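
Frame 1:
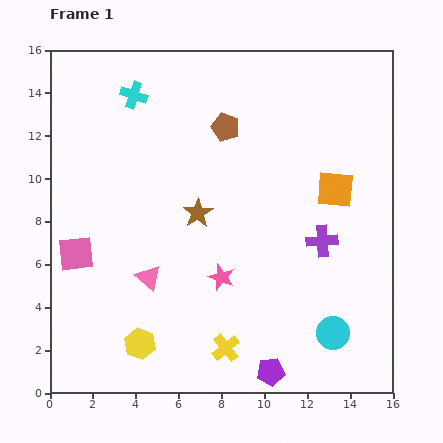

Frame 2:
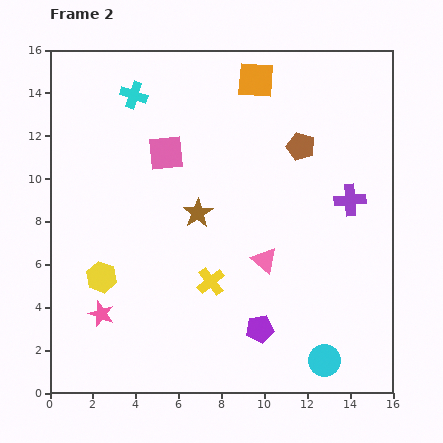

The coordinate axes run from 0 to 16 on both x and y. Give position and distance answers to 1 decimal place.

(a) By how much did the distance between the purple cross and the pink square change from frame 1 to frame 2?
-2.6

Distance in frame 1: 11.5. Distance in frame 2: 8.9.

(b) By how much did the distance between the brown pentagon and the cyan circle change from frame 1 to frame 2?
-0.7

Distance in frame 1: 10.8. Distance in frame 2: 10.1.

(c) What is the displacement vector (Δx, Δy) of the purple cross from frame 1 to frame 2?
(1.3, 1.9)

The purple cross was at (12.7, 7.1) in frame 1 and (14.0, 9.0) in frame 2.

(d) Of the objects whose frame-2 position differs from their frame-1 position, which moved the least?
the cyan circle

(moved 1.4)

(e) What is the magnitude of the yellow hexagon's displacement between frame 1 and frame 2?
3.6

The yellow hexagon moved from (4.2, 2.3) to (2.4, 5.4), a distance of √(1.8² + 3.1²) ≈ 3.6.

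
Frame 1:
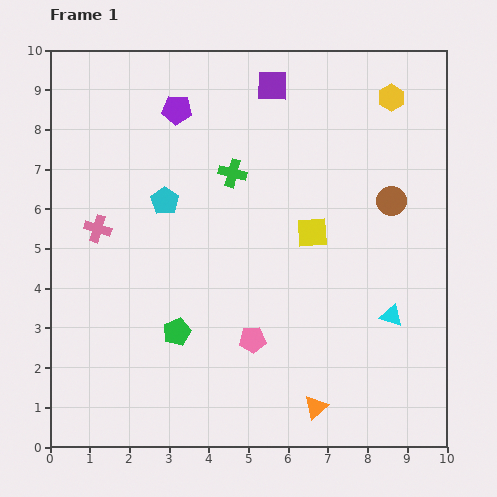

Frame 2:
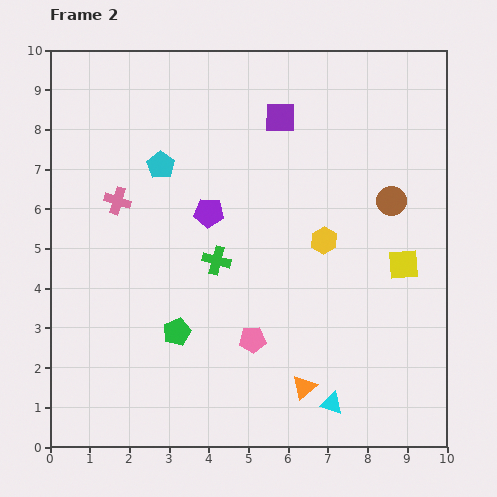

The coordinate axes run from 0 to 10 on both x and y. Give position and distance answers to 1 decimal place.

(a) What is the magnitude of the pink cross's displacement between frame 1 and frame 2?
0.9

The pink cross moved from (1.2, 5.5) to (1.7, 6.2), a distance of √(0.5² + 0.7²) ≈ 0.9.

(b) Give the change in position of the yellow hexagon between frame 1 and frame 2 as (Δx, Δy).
(-1.7, -3.6)

The yellow hexagon was at (8.6, 8.8) in frame 1 and (6.9, 5.2) in frame 2.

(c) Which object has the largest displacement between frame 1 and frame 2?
the yellow hexagon

(moved 4.0; next 2.7)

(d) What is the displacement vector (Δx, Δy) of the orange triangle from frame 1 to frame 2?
(-0.3, 0.5)

The orange triangle was at (6.7, 1.0) in frame 1 and (6.4, 1.5) in frame 2.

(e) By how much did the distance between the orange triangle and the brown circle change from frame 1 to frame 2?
-0.3

Distance in frame 1: 5.5. Distance in frame 2: 5.2.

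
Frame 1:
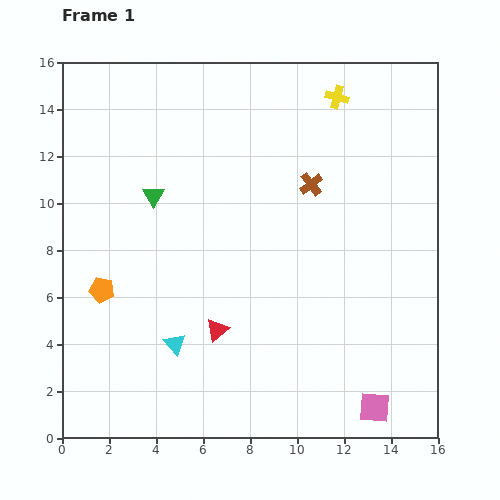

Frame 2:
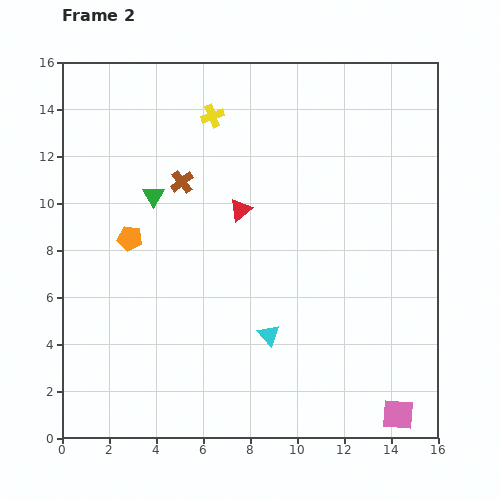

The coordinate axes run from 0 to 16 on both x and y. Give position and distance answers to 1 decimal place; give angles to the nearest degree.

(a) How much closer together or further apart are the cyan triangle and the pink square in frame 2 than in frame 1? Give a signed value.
-2.4

Distance in frame 1: 8.9. Distance in frame 2: 6.5.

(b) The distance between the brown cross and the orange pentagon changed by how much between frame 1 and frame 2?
-6.7

Distance in frame 1: 10.0. Distance in frame 2: 3.3.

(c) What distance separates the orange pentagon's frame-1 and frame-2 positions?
2.5

The orange pentagon moved from (1.7, 6.3) to (2.9, 8.5), a distance of √(1.2² + 2.2²) ≈ 2.5.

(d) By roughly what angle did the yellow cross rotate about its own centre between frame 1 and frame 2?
36° counter-clockwise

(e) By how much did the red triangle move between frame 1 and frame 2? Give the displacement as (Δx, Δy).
(1.0, 5.1)

The red triangle was at (6.6, 4.6) in frame 1 and (7.6, 9.7) in frame 2.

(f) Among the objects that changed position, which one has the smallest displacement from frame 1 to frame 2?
the pink square

(moved 1.0)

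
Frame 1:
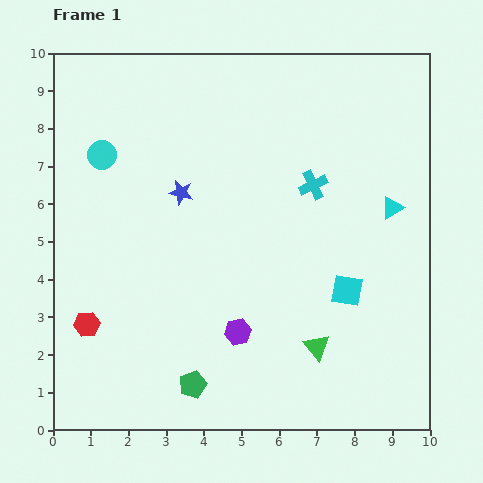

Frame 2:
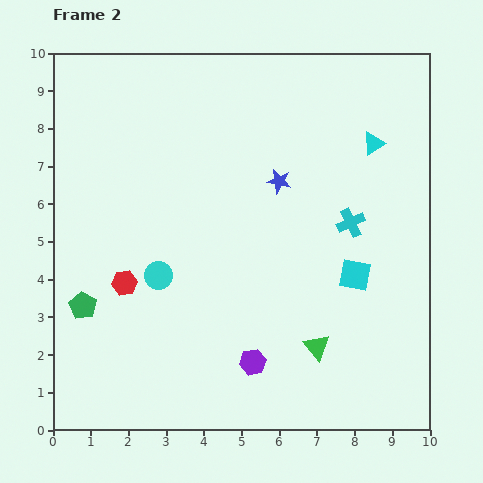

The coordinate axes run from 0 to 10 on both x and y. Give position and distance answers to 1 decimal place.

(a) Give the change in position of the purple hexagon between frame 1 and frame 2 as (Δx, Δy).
(0.4, -0.8)

The purple hexagon was at (4.9, 2.6) in frame 1 and (5.3, 1.8) in frame 2.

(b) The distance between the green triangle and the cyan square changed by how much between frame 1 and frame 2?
+0.4

Distance in frame 1: 1.7. Distance in frame 2: 2.1.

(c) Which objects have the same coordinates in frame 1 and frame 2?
the green triangle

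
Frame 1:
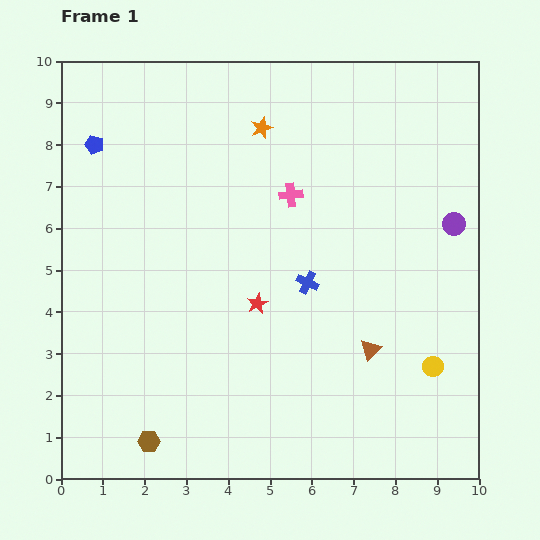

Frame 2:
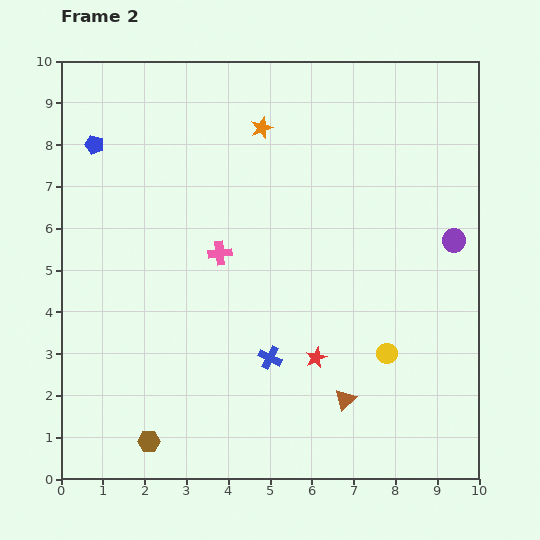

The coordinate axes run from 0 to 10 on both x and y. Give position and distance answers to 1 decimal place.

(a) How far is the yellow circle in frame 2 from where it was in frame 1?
1.1

The yellow circle moved from (8.9, 2.7) to (7.8, 3.0), a distance of √(1.1² + 0.3²) ≈ 1.1.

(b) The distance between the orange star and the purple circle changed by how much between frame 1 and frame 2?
+0.2

Distance in frame 1: 5.1. Distance in frame 2: 5.3.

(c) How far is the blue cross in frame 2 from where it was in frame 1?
2.0

The blue cross moved from (5.9, 4.7) to (5.0, 2.9), a distance of √(0.9² + 1.8²) ≈ 2.0.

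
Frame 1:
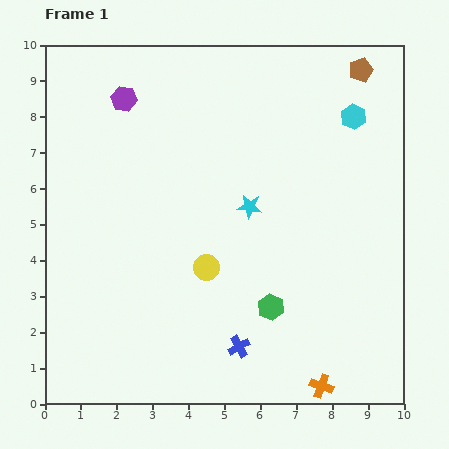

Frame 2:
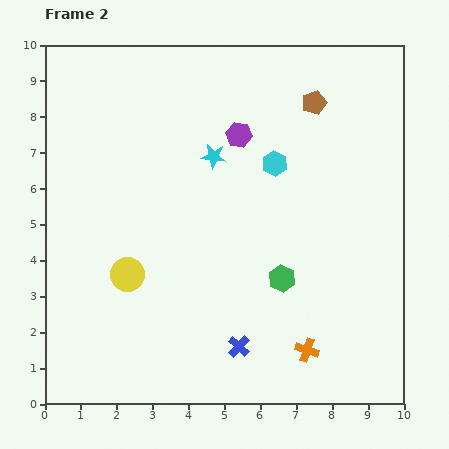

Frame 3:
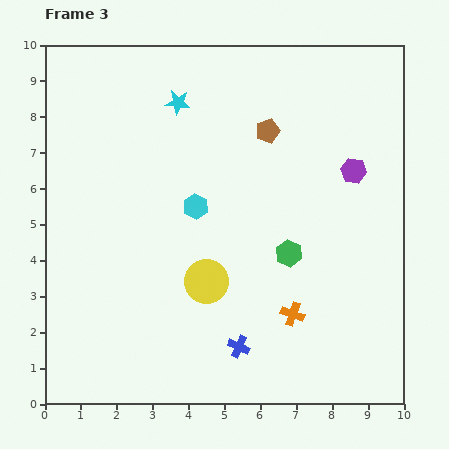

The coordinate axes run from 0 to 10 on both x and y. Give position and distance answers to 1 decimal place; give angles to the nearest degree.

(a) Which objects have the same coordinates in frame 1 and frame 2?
the blue cross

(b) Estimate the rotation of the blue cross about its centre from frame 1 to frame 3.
37° counter-clockwise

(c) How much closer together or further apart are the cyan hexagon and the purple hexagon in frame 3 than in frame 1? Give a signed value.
-1.9

Distance in frame 1: 6.4. Distance in frame 3: 4.5.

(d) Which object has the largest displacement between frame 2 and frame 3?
the purple hexagon

(moved 3.4; next 2.5)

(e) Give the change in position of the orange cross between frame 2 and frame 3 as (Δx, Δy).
(-0.4, 1.0)

The orange cross was at (7.3, 1.5) in frame 2 and (6.9, 2.5) in frame 3.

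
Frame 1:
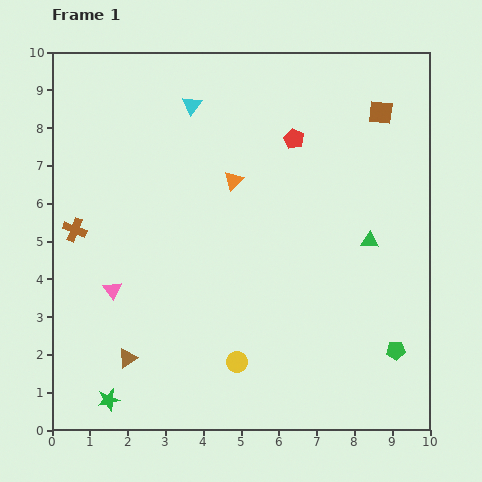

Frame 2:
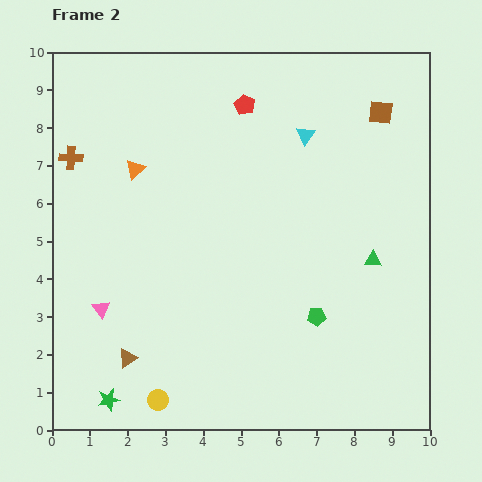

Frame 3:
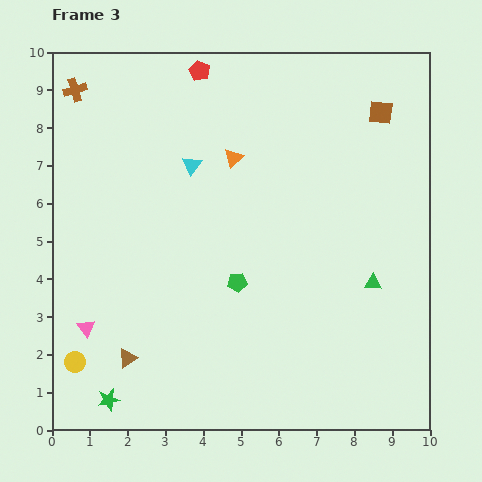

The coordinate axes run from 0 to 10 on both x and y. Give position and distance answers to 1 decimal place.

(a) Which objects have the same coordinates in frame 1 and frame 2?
the brown square, the brown triangle, the green star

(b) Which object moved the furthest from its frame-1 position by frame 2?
the cyan triangle

(moved 3.1; next 2.6)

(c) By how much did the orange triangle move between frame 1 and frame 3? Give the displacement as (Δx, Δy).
(0.0, 0.6)

The orange triangle was at (4.8, 6.6) in frame 1 and (4.8, 7.2) in frame 3.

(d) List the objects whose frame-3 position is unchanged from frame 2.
the brown square, the brown triangle, the green star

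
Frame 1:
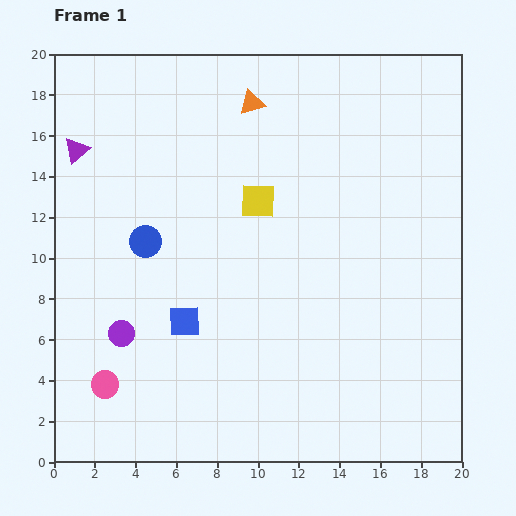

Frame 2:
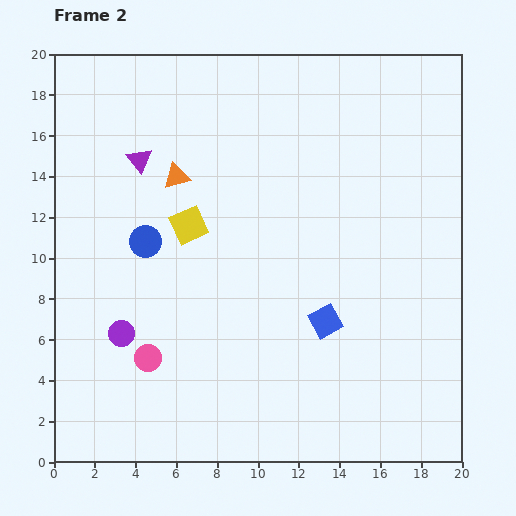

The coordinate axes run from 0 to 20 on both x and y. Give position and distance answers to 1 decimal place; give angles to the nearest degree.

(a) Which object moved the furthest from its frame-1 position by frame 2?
the blue square

(moved 6.9; next 5.2)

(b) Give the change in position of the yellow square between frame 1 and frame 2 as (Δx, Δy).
(-3.4, -1.2)

The yellow square was at (10.0, 12.8) in frame 1 and (6.6, 11.6) in frame 2.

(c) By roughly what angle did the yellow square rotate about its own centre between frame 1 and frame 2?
27° counter-clockwise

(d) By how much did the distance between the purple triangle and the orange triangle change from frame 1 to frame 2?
-6.9

Distance in frame 1: 8.9. Distance in frame 2: 2.0.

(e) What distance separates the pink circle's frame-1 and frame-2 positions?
2.5

The pink circle moved from (2.5, 3.8) to (4.6, 5.1), a distance of √(2.1² + 1.3²) ≈ 2.5.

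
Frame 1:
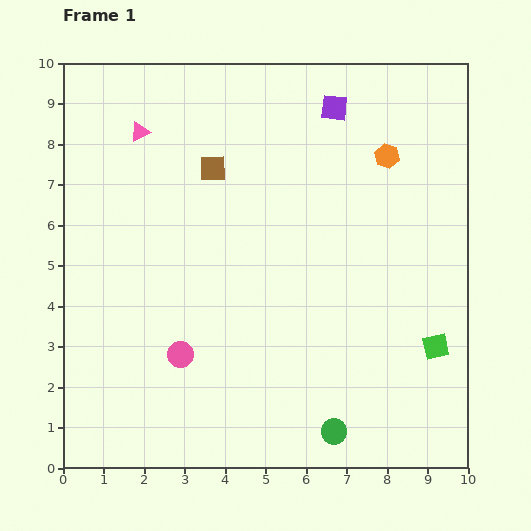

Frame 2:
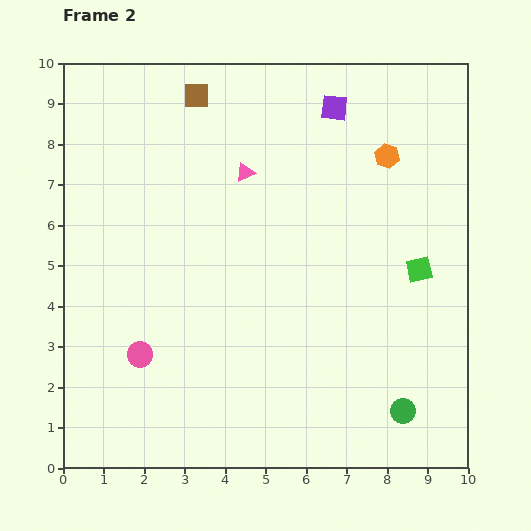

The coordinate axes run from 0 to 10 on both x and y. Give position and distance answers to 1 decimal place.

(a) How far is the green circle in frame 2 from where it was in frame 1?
1.8

The green circle moved from (6.7, 0.9) to (8.4, 1.4), a distance of √(1.7² + 0.5²) ≈ 1.8.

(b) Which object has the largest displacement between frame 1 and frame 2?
the pink triangle

(moved 2.8; next 1.9)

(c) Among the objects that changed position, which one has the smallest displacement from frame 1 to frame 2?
the pink circle

(moved 1.0)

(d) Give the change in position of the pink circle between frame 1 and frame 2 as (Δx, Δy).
(-1.0, 0.0)

The pink circle was at (2.9, 2.8) in frame 1 and (1.9, 2.8) in frame 2.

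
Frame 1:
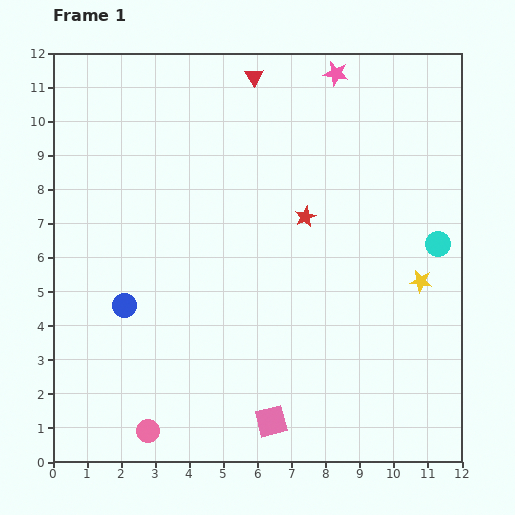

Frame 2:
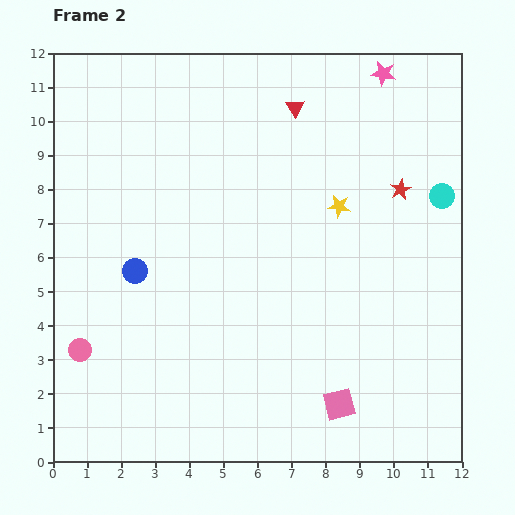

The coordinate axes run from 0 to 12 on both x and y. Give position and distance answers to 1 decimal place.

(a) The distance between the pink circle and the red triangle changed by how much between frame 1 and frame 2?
-1.4

Distance in frame 1: 10.9. Distance in frame 2: 9.5.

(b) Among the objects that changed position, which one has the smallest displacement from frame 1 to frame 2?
the blue circle

(moved 1.0)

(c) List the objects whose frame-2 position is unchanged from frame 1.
none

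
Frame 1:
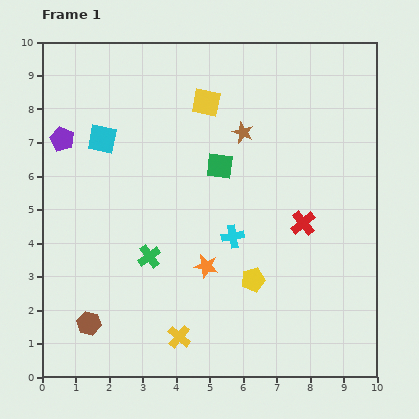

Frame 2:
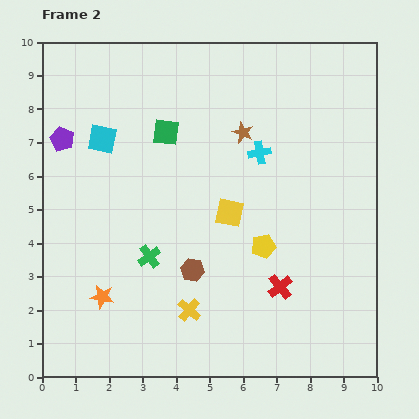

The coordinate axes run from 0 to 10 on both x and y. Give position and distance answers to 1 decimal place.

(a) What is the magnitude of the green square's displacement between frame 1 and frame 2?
1.9

The green square moved from (5.3, 6.3) to (3.7, 7.3), a distance of √(1.6² + 1.0²) ≈ 1.9.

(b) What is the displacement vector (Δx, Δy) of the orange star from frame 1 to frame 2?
(-3.1, -0.9)

The orange star was at (4.9, 3.3) in frame 1 and (1.8, 2.4) in frame 2.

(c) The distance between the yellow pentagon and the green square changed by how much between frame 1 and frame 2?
+1.0

Distance in frame 1: 3.5. Distance in frame 2: 4.5.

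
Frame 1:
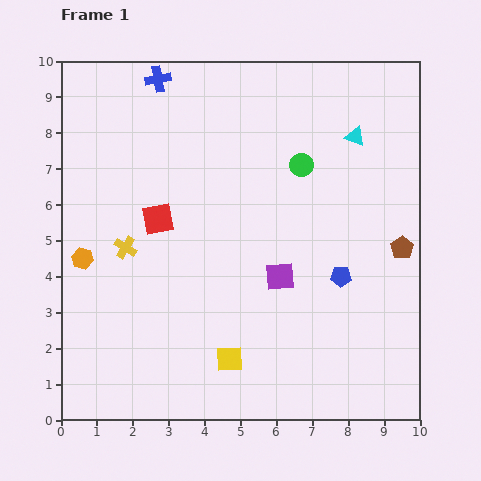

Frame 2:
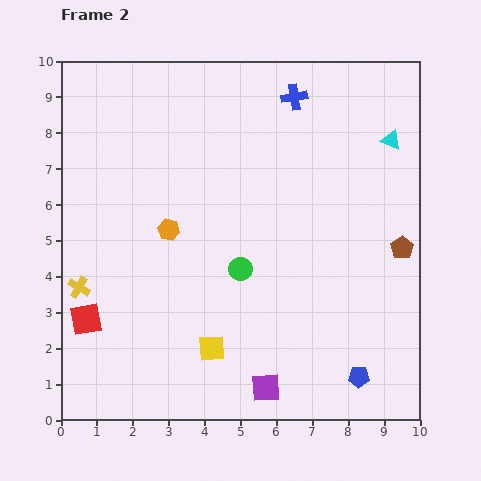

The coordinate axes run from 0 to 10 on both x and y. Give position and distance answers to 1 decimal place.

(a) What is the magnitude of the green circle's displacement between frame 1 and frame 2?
3.4

The green circle moved from (6.7, 7.1) to (5.0, 4.2), a distance of √(1.7² + 2.9²) ≈ 3.4.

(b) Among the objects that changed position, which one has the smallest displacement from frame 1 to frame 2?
the yellow square

(moved 0.6)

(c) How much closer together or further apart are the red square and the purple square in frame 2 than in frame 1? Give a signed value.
+1.5

Distance in frame 1: 3.8. Distance in frame 2: 5.3.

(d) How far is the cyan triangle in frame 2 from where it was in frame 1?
1.0

The cyan triangle moved from (8.2, 7.9) to (9.2, 7.8), a distance of √(1.0² + 0.1²) ≈ 1.0.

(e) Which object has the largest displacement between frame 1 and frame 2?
the blue cross

(moved 3.8; next 3.4)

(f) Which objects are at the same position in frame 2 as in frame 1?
the brown pentagon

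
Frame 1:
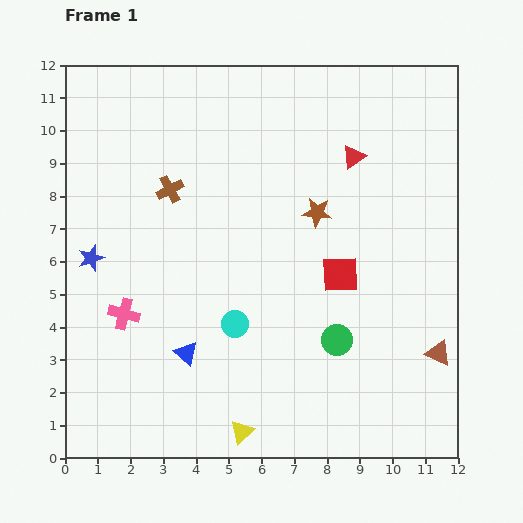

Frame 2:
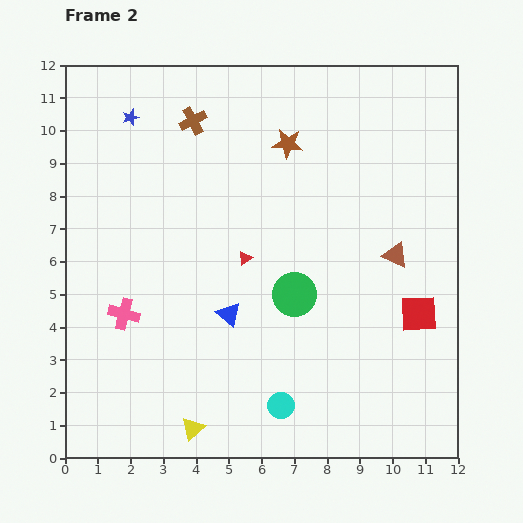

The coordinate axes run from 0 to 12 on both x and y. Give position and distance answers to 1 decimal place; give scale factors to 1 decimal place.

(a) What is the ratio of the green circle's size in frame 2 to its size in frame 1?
1.5×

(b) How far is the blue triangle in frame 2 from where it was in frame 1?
1.8

The blue triangle moved from (3.7, 3.2) to (5.0, 4.4), a distance of √(1.3² + 1.2²) ≈ 1.8.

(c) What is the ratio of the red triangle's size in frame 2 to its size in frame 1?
0.6×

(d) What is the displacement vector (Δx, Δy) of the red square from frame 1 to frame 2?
(2.4, -1.2)

The red square was at (8.4, 5.6) in frame 1 and (10.8, 4.4) in frame 2.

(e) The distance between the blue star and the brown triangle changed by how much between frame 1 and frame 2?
-1.9

Distance in frame 1: 11.0. Distance in frame 2: 9.1.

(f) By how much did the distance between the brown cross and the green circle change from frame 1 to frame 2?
-0.8

Distance in frame 1: 6.9. Distance in frame 2: 6.1.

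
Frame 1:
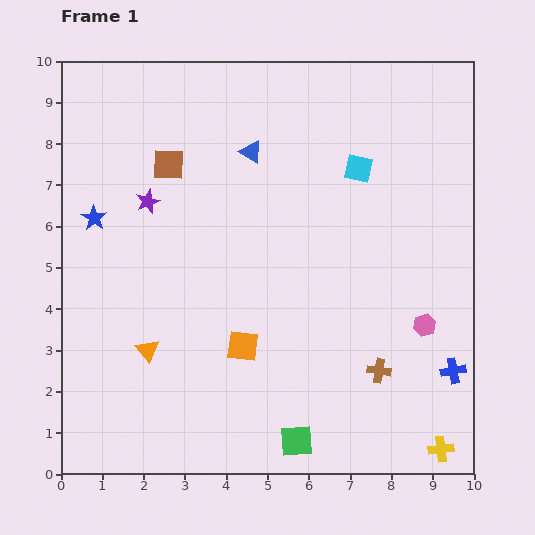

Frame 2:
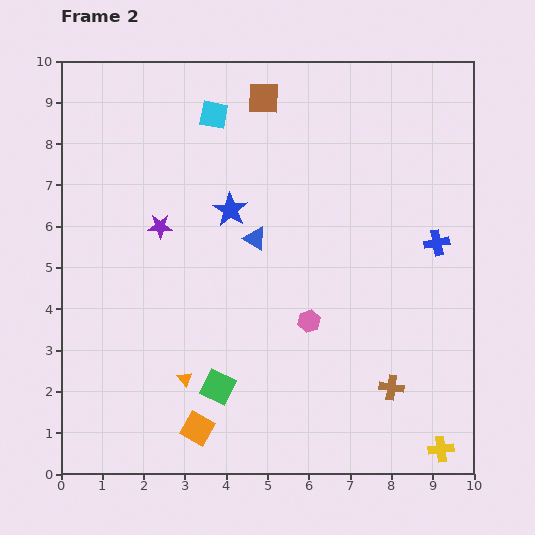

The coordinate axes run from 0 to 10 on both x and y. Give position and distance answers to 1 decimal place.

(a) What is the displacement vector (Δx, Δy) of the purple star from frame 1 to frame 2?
(0.3, -0.6)

The purple star was at (2.1, 6.6) in frame 1 and (2.4, 6.0) in frame 2.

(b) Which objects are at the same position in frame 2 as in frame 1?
the yellow cross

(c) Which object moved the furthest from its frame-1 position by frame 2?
the cyan square

(moved 3.7; next 3.3)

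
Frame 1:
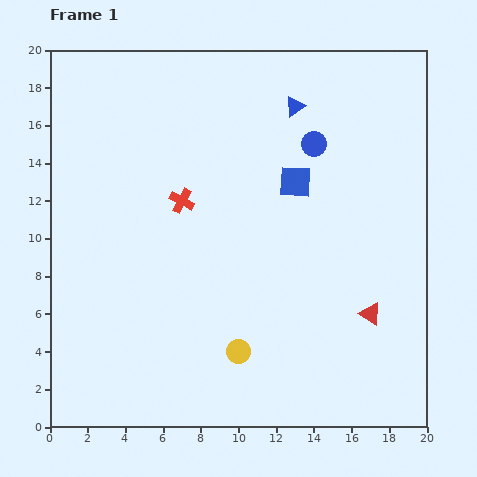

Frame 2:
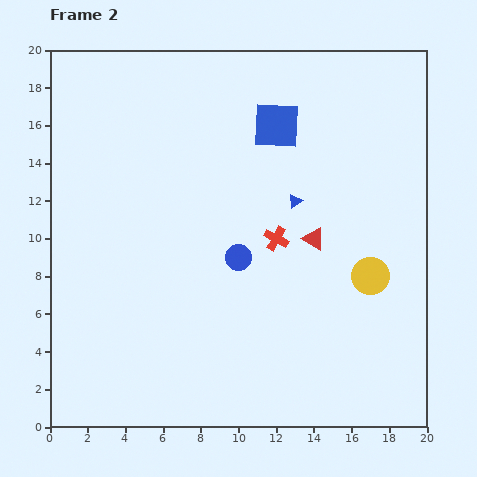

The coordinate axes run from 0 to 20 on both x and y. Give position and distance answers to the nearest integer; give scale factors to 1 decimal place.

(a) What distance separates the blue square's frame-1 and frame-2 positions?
3

The blue square moved from (13, 13) to (12, 16), a distance of √(1² + 3²) ≈ 3.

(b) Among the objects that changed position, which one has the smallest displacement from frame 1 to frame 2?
the blue square

(moved 3)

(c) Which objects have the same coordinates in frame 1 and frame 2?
none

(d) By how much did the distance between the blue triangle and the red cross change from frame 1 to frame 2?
-6

Distance in frame 1: 8. Distance in frame 2: 2.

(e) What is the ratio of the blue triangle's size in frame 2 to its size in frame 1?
0.7×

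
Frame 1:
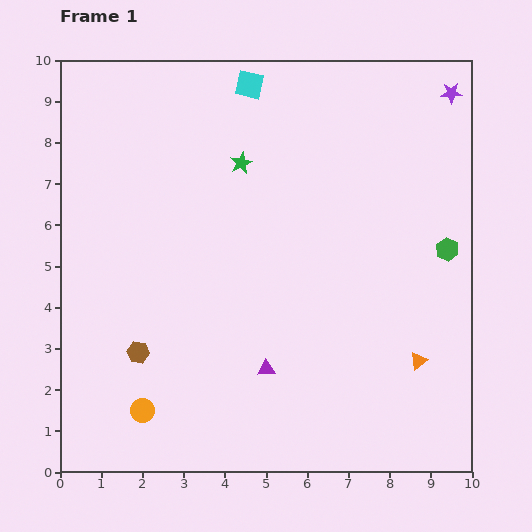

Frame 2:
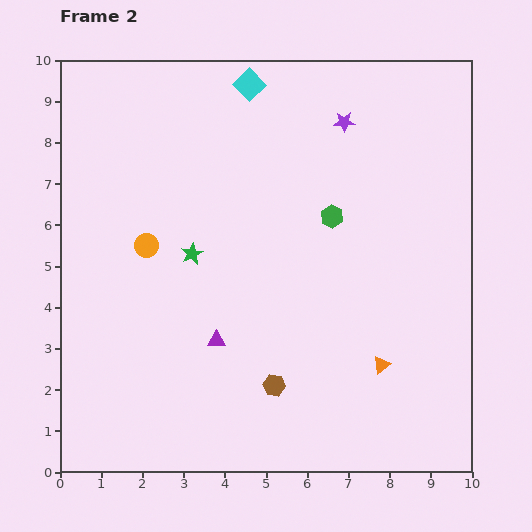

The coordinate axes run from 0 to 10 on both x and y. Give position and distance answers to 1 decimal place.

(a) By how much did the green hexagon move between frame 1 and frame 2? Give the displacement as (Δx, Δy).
(-2.8, 0.8)

The green hexagon was at (9.4, 5.4) in frame 1 and (6.6, 6.2) in frame 2.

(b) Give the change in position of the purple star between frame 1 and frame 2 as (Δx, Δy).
(-2.6, -0.7)

The purple star was at (9.5, 9.2) in frame 1 and (6.9, 8.5) in frame 2.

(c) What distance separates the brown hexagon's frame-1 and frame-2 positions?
3.4

The brown hexagon moved from (1.9, 2.9) to (5.2, 2.1), a distance of √(3.3² + 0.8²) ≈ 3.4.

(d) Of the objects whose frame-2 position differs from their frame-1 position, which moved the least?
the orange triangle

(moved 0.9)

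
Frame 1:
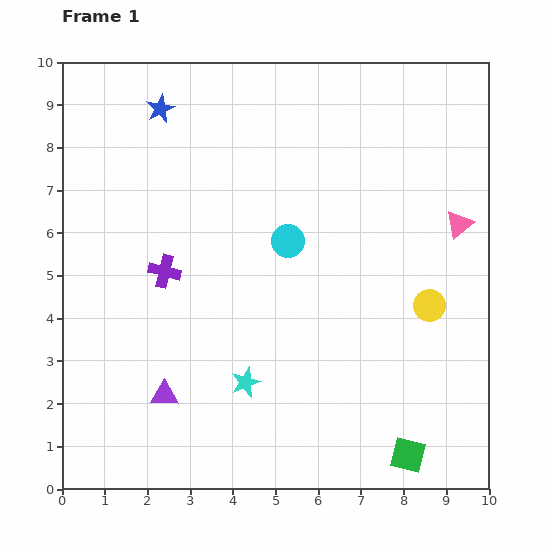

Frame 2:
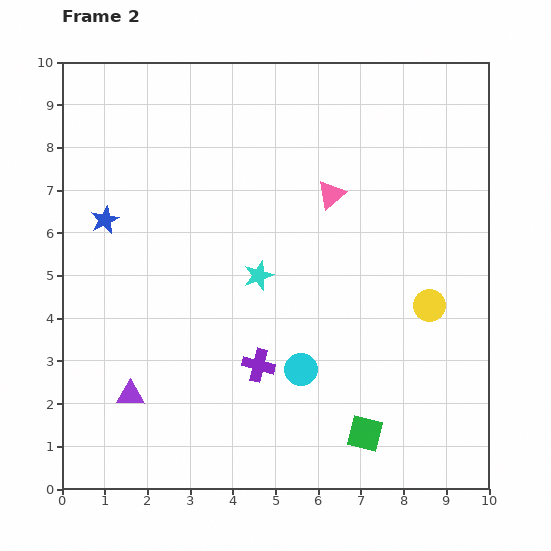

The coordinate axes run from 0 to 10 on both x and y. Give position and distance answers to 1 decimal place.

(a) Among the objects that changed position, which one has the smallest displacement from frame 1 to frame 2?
the purple triangle

(moved 0.8)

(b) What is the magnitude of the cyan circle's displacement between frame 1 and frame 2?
3.0

The cyan circle moved from (5.3, 5.8) to (5.6, 2.8), a distance of √(0.3² + 3.0²) ≈ 3.0.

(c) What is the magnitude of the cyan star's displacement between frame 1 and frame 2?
2.5

The cyan star moved from (4.3, 2.5) to (4.6, 5.0), a distance of √(0.3² + 2.5²) ≈ 2.5.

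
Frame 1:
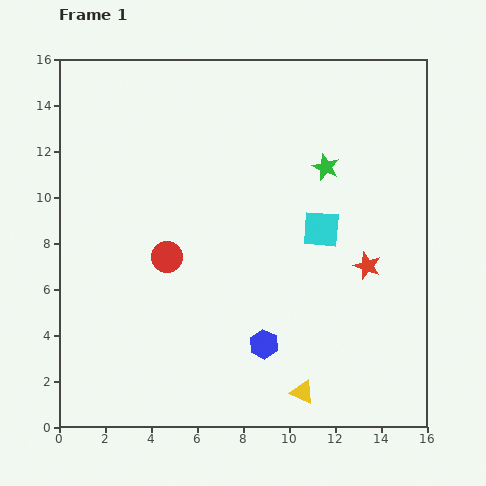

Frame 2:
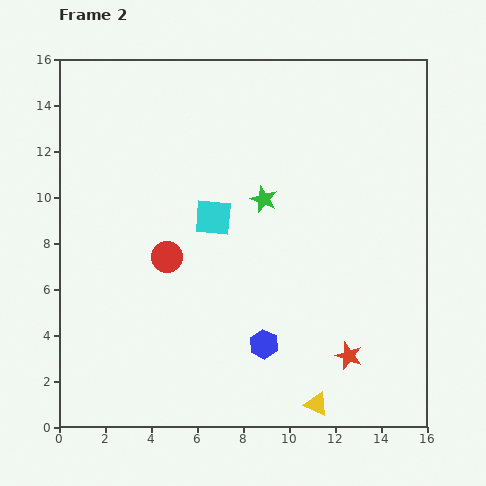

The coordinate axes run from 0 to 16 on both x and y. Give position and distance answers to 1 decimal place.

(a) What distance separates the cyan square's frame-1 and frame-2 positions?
4.7

The cyan square moved from (11.4, 8.6) to (6.7, 9.1), a distance of √(4.7² + 0.5²) ≈ 4.7.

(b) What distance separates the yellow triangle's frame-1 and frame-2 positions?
0.8

The yellow triangle moved from (10.6, 1.5) to (11.2, 1.0), a distance of √(0.6² + 0.5²) ≈ 0.8.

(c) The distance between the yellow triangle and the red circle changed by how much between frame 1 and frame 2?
+0.8

Distance in frame 1: 8.3. Distance in frame 2: 9.1.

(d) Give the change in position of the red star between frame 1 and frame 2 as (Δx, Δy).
(-0.8, -3.9)

The red star was at (13.4, 7.0) in frame 1 and (12.6, 3.1) in frame 2.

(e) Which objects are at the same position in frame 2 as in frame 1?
the red circle, the blue hexagon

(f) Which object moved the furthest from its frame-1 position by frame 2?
the cyan square

(moved 4.7; next 4.0)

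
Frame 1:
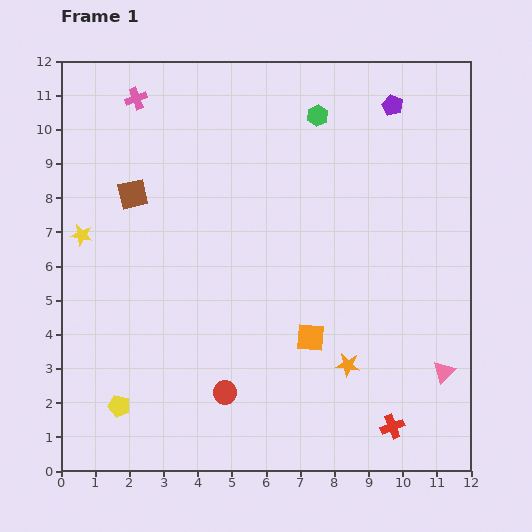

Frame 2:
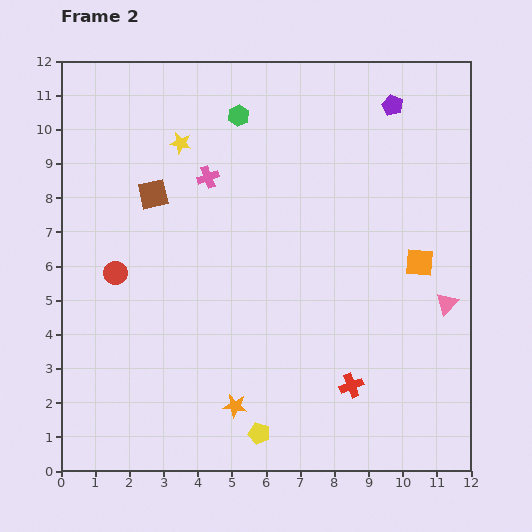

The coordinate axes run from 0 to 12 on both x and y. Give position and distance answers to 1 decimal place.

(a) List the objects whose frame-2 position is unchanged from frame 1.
the purple pentagon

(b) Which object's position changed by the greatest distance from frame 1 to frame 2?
the red circle

(moved 4.7; next 4.2)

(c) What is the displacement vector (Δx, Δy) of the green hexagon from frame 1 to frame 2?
(-2.3, 0.0)

The green hexagon was at (7.5, 10.4) in frame 1 and (5.2, 10.4) in frame 2.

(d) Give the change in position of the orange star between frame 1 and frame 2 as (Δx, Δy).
(-3.3, -1.2)

The orange star was at (8.4, 3.1) in frame 1 and (5.1, 1.9) in frame 2.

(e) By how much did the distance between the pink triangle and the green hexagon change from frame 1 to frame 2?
-0.2

Distance in frame 1: 8.4. Distance in frame 2: 8.2.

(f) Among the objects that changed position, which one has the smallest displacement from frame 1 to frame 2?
the brown square

(moved 0.6)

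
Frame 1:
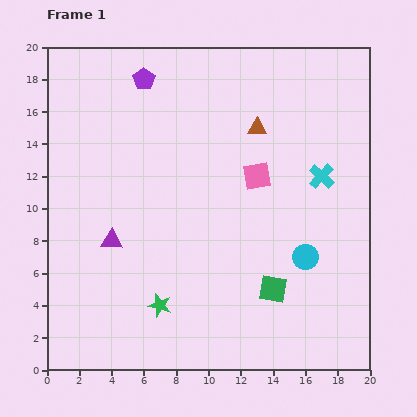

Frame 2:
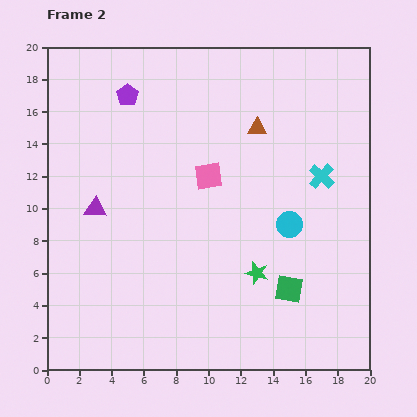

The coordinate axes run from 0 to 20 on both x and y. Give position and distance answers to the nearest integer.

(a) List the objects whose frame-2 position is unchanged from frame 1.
the cyan cross, the brown triangle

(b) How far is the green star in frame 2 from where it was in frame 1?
6

The green star moved from (7, 4) to (13, 6), a distance of √(6² + 2²) ≈ 6.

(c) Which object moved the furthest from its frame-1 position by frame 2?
the green star

(moved 6; next 3)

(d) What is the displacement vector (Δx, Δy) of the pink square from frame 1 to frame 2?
(-3, 0)

The pink square was at (13, 12) in frame 1 and (10, 12) in frame 2.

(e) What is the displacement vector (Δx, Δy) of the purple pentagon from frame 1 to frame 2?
(-1, -1)

The purple pentagon was at (6, 18) in frame 1 and (5, 17) in frame 2.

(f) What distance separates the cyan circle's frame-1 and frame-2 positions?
2

The cyan circle moved from (16, 7) to (15, 9), a distance of √(1² + 2²) ≈ 2.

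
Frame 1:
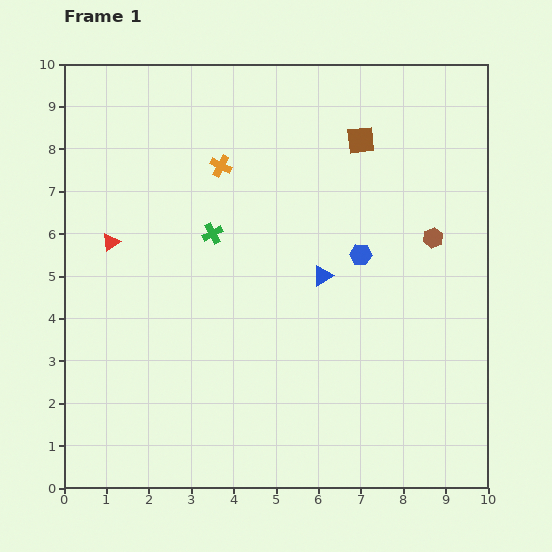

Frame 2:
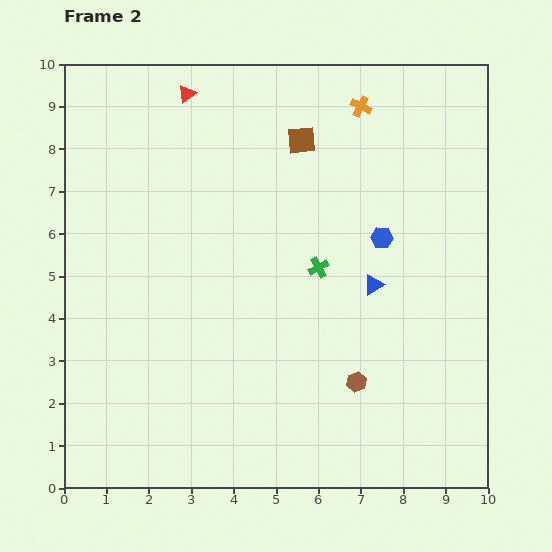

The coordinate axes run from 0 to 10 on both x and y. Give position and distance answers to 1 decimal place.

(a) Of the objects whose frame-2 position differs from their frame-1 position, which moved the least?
the blue hexagon

(moved 0.6)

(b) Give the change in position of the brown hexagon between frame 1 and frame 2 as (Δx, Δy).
(-1.8, -3.4)

The brown hexagon was at (8.7, 5.9) in frame 1 and (6.9, 2.5) in frame 2.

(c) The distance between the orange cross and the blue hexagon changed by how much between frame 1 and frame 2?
-0.8

Distance in frame 1: 3.9. Distance in frame 2: 3.1.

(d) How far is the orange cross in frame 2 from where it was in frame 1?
3.6

The orange cross moved from (3.7, 7.6) to (7.0, 9.0), a distance of √(3.3² + 1.4²) ≈ 3.6.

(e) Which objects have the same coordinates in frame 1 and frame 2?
none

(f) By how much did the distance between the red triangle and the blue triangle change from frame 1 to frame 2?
+1.2

Distance in frame 1: 5.1. Distance in frame 2: 6.3.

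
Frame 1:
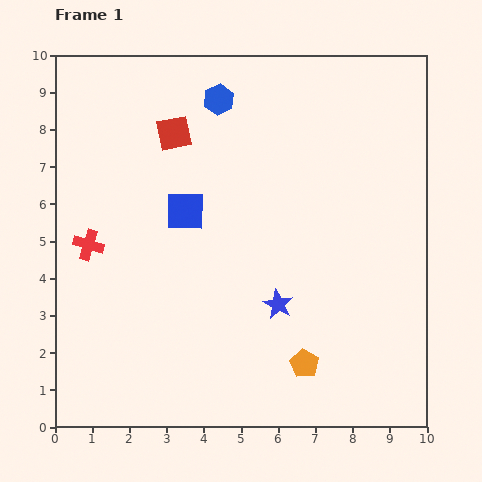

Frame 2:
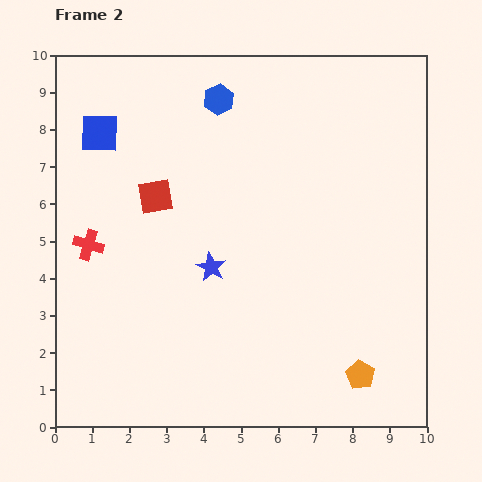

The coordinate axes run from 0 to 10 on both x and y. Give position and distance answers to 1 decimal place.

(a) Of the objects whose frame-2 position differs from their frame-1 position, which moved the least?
the orange pentagon

(moved 1.5)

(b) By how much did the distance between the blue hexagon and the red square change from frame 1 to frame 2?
+1.6

Distance in frame 1: 1.5. Distance in frame 2: 3.1.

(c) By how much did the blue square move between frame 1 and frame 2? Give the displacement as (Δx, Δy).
(-2.3, 2.1)

The blue square was at (3.5, 5.8) in frame 1 and (1.2, 7.9) in frame 2.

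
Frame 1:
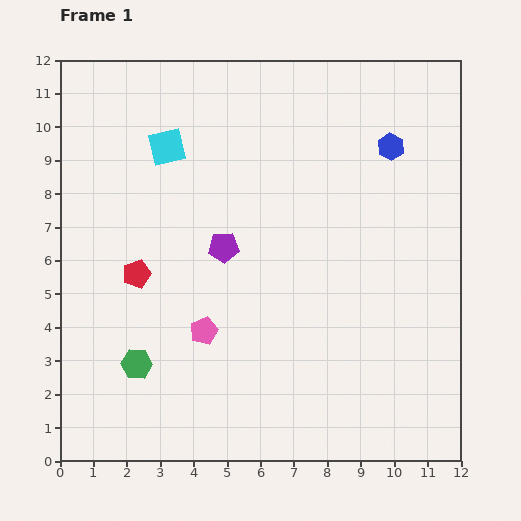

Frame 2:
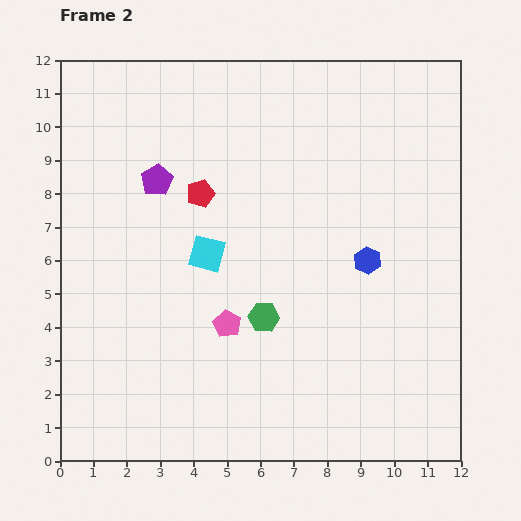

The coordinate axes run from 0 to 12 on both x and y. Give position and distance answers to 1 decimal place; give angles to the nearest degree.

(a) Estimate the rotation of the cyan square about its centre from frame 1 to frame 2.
28° clockwise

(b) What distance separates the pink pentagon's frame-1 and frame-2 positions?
0.7

The pink pentagon moved from (4.3, 3.9) to (5.0, 4.1), a distance of √(0.7² + 0.2²) ≈ 0.7.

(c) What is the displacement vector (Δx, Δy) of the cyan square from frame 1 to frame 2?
(1.2, -3.2)

The cyan square was at (3.2, 9.4) in frame 1 and (4.4, 6.2) in frame 2.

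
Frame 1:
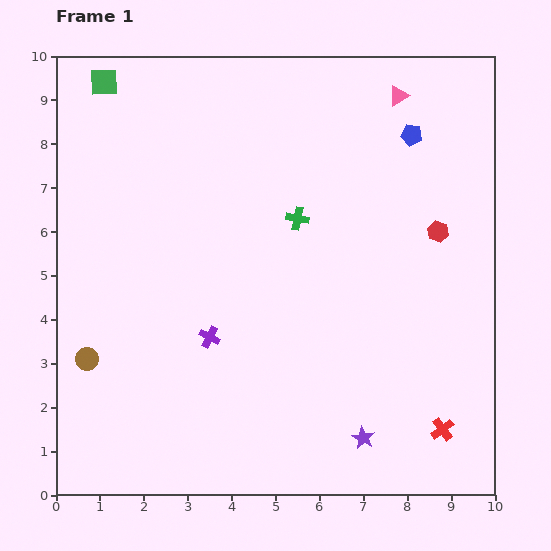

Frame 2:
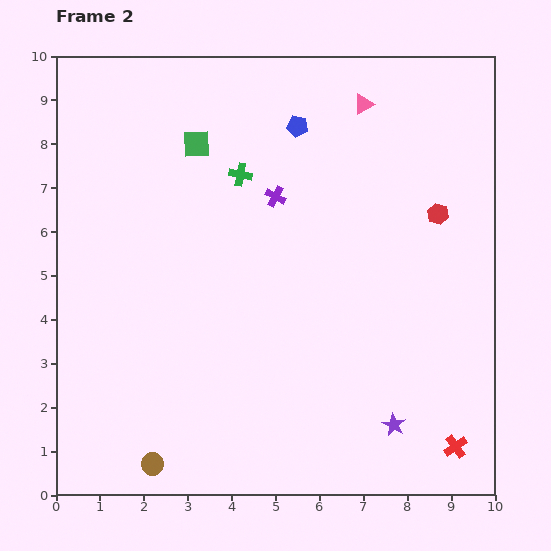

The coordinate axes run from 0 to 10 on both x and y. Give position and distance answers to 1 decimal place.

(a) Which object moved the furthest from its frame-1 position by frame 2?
the purple cross

(moved 3.5; next 2.8)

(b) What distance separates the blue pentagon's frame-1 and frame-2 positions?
2.6

The blue pentagon moved from (8.1, 8.2) to (5.5, 8.4), a distance of √(2.6² + 0.2²) ≈ 2.6.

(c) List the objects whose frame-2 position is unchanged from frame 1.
none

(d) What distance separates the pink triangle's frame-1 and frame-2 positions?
0.8

The pink triangle moved from (7.8, 9.1) to (7.0, 8.9), a distance of √(0.8² + 0.2²) ≈ 0.8.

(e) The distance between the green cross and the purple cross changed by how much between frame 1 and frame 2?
-2.5

Distance in frame 1: 3.4. Distance in frame 2: 0.9.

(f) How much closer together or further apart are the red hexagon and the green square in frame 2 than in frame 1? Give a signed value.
-2.6

Distance in frame 1: 8.3. Distance in frame 2: 5.7.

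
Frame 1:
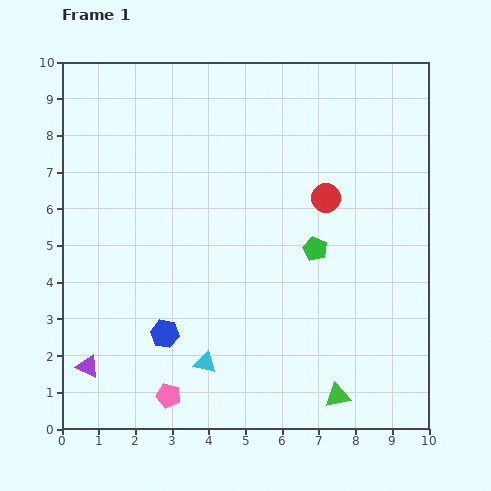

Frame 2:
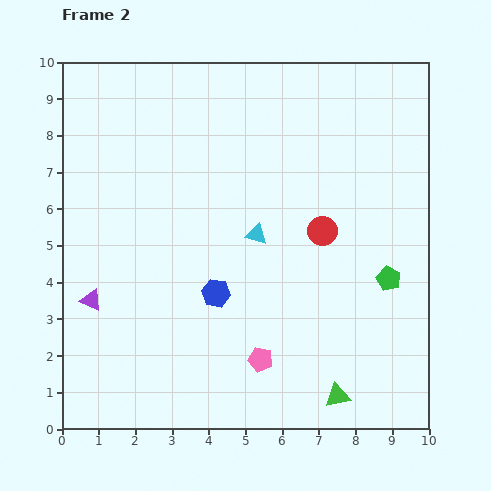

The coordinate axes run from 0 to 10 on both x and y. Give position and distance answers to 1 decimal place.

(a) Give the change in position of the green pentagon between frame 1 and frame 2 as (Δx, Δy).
(2.0, -0.8)

The green pentagon was at (6.9, 4.9) in frame 1 and (8.9, 4.1) in frame 2.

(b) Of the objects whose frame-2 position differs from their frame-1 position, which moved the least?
the red circle

(moved 0.9)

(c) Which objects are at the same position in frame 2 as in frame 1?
the green triangle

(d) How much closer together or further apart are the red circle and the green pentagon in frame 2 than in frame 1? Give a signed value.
+0.8

Distance in frame 1: 1.4. Distance in frame 2: 2.2.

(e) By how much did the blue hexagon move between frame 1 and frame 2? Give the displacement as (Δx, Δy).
(1.4, 1.1)

The blue hexagon was at (2.8, 2.6) in frame 1 and (4.2, 3.7) in frame 2.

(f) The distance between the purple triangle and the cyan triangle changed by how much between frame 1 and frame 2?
+1.6

Distance in frame 1: 3.2. Distance in frame 2: 4.8.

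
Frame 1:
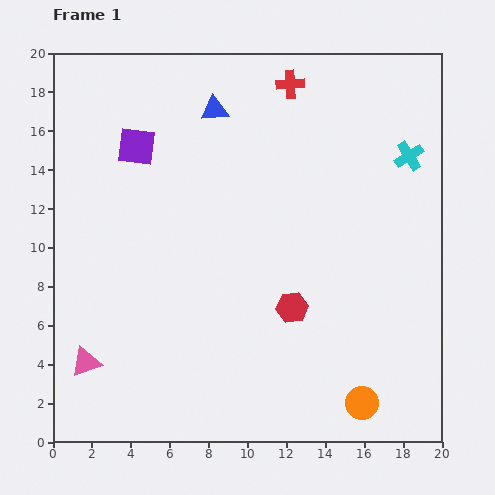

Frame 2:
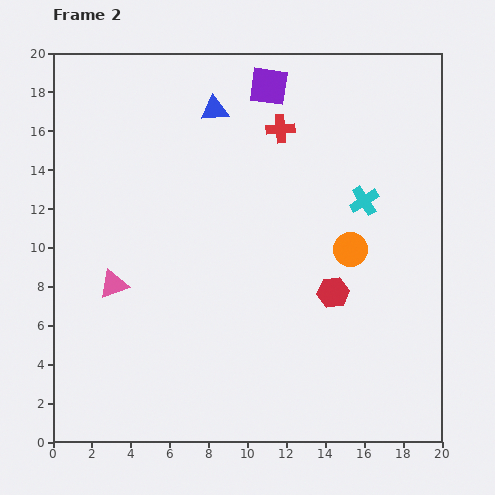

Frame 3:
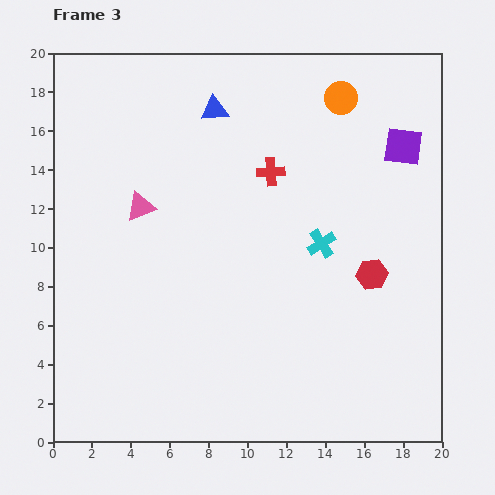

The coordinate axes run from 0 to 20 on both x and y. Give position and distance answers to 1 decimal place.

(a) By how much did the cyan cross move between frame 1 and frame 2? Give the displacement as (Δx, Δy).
(-2.3, -2.3)

The cyan cross was at (18.3, 14.7) in frame 1 and (16.0, 12.4) in frame 2.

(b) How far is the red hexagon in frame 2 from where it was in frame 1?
2.2

The red hexagon moved from (12.3, 6.9) to (14.4, 7.7), a distance of √(2.1² + 0.8²) ≈ 2.2.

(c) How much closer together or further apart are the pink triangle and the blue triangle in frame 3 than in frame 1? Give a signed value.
-8.3

Distance in frame 1: 14.6. Distance in frame 3: 6.3.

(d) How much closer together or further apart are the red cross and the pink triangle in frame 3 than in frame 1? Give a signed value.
-10.8

Distance in frame 1: 17.7. Distance in frame 3: 6.9.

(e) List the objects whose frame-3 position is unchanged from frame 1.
the blue triangle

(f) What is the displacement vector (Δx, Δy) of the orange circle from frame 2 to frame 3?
(-0.5, 7.8)

The orange circle was at (15.3, 9.9) in frame 2 and (14.8, 17.7) in frame 3.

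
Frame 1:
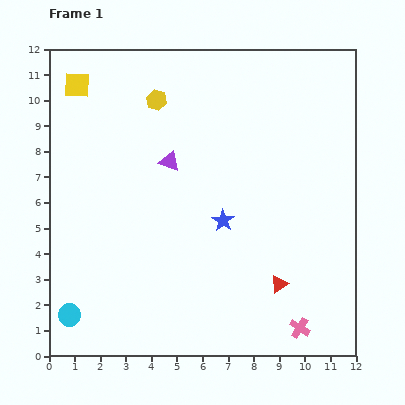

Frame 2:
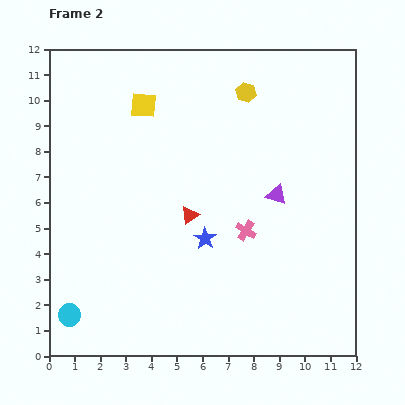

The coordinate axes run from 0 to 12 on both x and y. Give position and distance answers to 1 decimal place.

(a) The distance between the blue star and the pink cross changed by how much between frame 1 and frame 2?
-3.6

Distance in frame 1: 5.2. Distance in frame 2: 1.6.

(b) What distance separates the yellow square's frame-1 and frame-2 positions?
2.7

The yellow square moved from (1.1, 10.6) to (3.7, 9.8), a distance of √(2.6² + 0.8²) ≈ 2.7.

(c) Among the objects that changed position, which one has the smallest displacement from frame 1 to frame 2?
the blue star

(moved 1.0)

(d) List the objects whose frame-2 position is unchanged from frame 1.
the cyan circle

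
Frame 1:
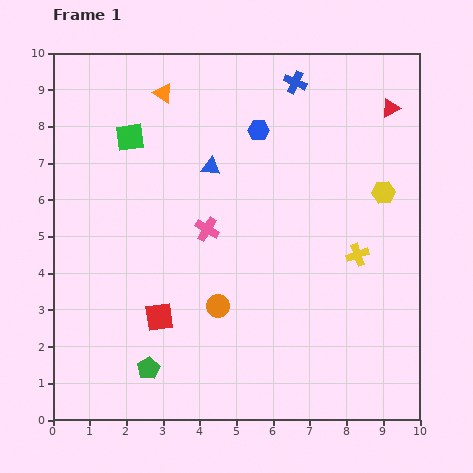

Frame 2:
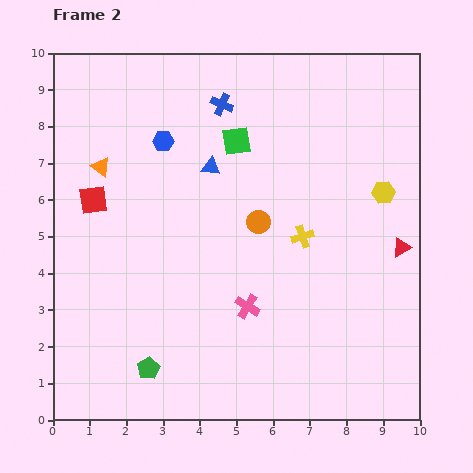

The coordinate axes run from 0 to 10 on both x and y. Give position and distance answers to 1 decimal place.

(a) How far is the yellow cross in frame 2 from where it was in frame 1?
1.6

The yellow cross moved from (8.3, 4.5) to (6.8, 5.0), a distance of √(1.5² + 0.5²) ≈ 1.6.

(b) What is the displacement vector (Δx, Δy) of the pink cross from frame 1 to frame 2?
(1.1, -2.1)

The pink cross was at (4.2, 5.2) in frame 1 and (5.3, 3.1) in frame 2.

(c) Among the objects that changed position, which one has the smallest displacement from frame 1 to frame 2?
the yellow cross

(moved 1.6)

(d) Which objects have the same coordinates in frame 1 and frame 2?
the green pentagon, the yellow hexagon, the blue triangle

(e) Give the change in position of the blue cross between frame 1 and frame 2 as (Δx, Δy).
(-2.0, -0.6)

The blue cross was at (6.6, 9.2) in frame 1 and (4.6, 8.6) in frame 2.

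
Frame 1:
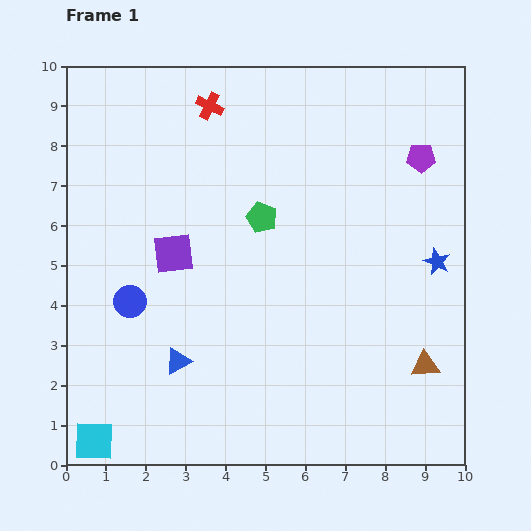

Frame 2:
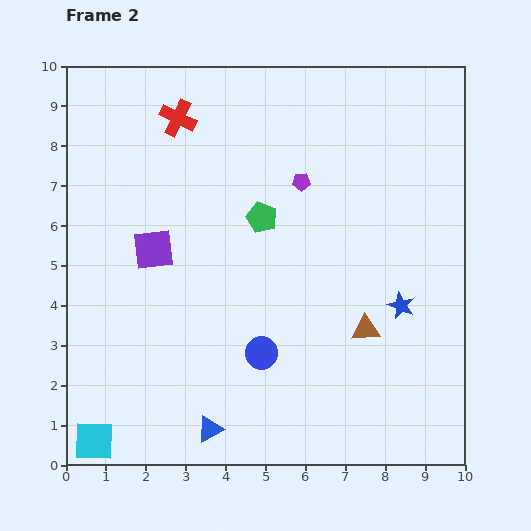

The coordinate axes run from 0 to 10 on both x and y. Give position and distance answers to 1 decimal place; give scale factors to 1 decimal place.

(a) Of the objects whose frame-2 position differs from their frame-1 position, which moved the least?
the purple square

(moved 0.5)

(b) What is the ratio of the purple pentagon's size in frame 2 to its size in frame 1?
0.6×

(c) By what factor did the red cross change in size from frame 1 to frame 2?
1.3×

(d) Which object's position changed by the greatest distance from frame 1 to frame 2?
the blue circle

(moved 3.5; next 3.1)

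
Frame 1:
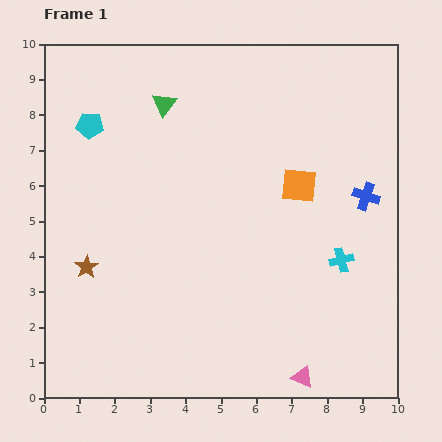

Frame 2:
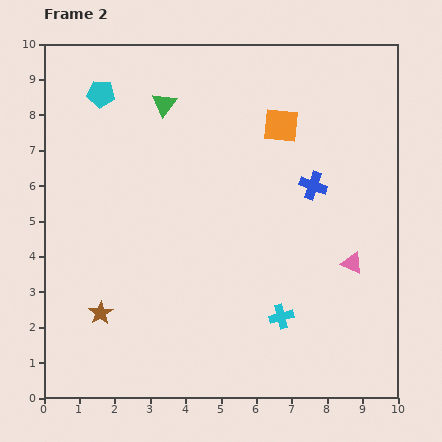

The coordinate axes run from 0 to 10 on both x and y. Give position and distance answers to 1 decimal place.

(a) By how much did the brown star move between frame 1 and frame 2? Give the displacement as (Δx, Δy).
(0.4, -1.3)

The brown star was at (1.2, 3.7) in frame 1 and (1.6, 2.4) in frame 2.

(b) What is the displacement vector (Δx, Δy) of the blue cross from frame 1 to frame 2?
(-1.5, 0.3)

The blue cross was at (9.1, 5.7) in frame 1 and (7.6, 6.0) in frame 2.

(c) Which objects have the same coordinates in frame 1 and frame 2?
the green triangle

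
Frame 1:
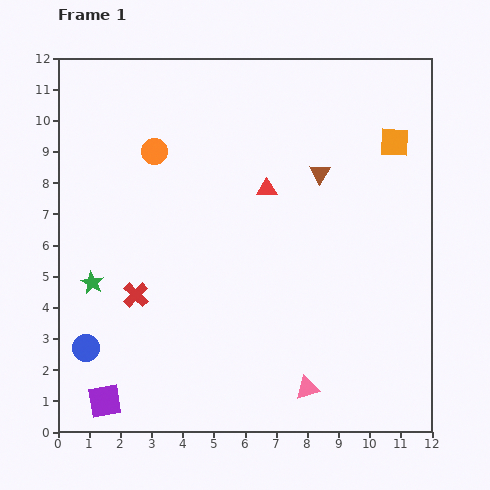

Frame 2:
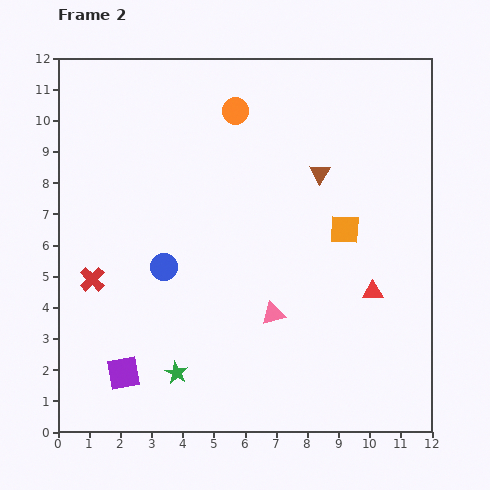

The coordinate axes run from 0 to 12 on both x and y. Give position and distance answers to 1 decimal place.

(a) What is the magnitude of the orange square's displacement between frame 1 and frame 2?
3.2

The orange square moved from (10.8, 9.3) to (9.2, 6.5), a distance of √(1.6² + 2.8²) ≈ 3.2.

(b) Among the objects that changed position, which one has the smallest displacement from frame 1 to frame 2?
the purple square

(moved 1.1)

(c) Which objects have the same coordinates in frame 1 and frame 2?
the brown triangle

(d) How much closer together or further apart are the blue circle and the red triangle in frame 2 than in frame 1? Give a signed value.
-1.0

Distance in frame 1: 7.7. Distance in frame 2: 6.7.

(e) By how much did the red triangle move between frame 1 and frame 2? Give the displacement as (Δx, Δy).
(3.4, -3.3)

The red triangle was at (6.7, 7.8) in frame 1 and (10.1, 4.5) in frame 2.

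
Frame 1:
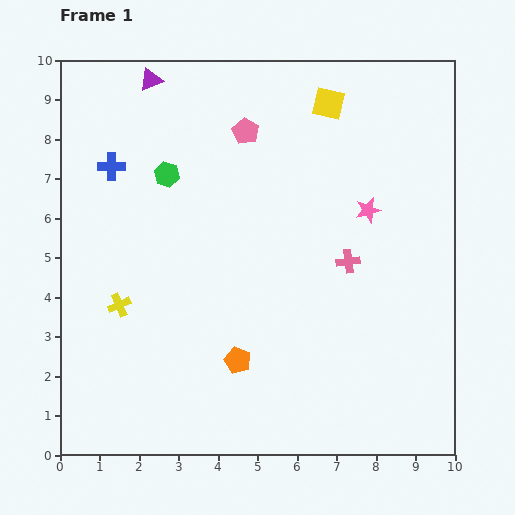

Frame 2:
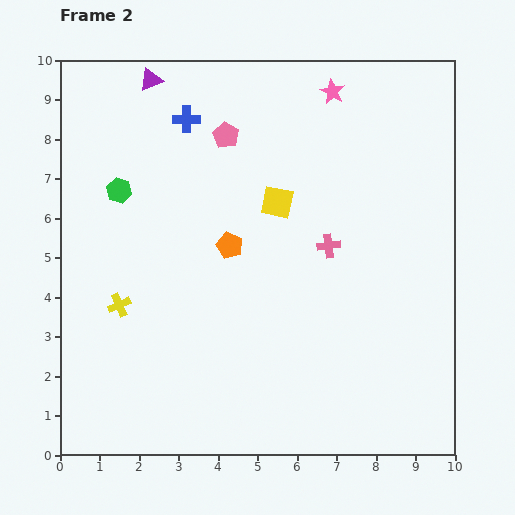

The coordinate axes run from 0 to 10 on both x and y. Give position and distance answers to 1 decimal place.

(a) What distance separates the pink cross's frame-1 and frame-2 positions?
0.6

The pink cross moved from (7.3, 4.9) to (6.8, 5.3), a distance of √(0.5² + 0.4²) ≈ 0.6.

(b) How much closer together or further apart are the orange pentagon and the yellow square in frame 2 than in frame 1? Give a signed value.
-5.3

Distance in frame 1: 6.9. Distance in frame 2: 1.6.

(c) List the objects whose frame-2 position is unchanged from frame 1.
the purple triangle, the yellow cross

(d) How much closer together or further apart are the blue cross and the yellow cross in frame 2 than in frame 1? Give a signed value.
+1.5

Distance in frame 1: 3.5. Distance in frame 2: 5.0.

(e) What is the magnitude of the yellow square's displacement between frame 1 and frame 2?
2.8

The yellow square moved from (6.8, 8.9) to (5.5, 6.4), a distance of √(1.3² + 2.5²) ≈ 2.8.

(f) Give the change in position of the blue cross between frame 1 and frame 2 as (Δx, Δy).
(1.9, 1.2)

The blue cross was at (1.3, 7.3) in frame 1 and (3.2, 8.5) in frame 2.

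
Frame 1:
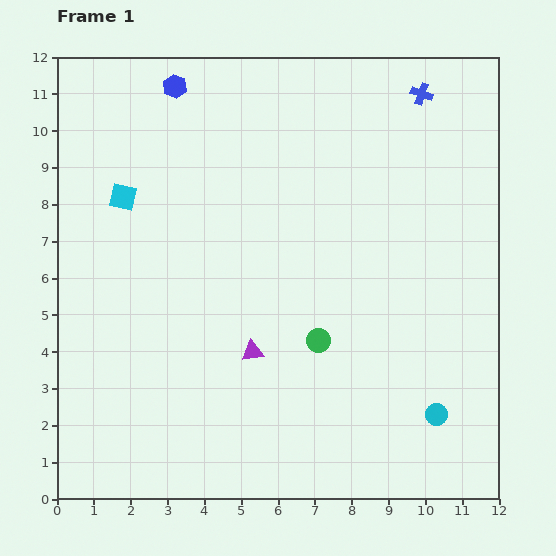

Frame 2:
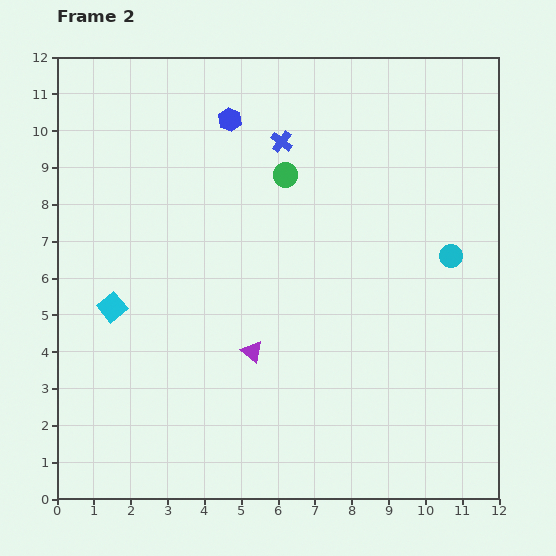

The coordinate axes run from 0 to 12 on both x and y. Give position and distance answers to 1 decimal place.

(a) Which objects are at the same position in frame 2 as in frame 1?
the purple triangle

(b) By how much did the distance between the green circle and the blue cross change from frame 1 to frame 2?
-6.4

Distance in frame 1: 7.3. Distance in frame 2: 0.9.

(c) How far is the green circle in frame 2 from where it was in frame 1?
4.6

The green circle moved from (7.1, 4.3) to (6.2, 8.8), a distance of √(0.9² + 4.5²) ≈ 4.6.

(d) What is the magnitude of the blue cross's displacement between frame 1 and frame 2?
4.0

The blue cross moved from (9.9, 11.0) to (6.1, 9.7), a distance of √(3.8² + 1.3²) ≈ 4.0.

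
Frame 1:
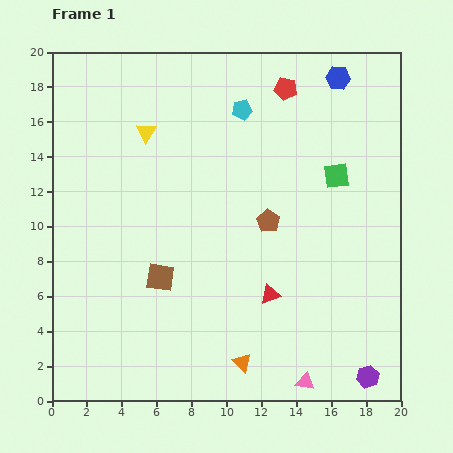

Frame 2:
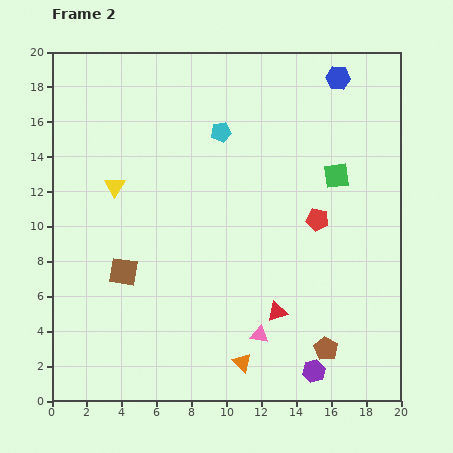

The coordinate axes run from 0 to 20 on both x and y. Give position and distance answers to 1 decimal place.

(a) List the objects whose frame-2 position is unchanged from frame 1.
the green square, the blue hexagon, the orange triangle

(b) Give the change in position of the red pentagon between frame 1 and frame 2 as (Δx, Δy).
(1.8, -7.5)

The red pentagon was at (13.4, 17.9) in frame 1 and (15.2, 10.4) in frame 2.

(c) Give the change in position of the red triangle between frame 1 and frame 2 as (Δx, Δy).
(0.4, -1.0)

The red triangle was at (12.5, 6.1) in frame 1 and (12.9, 5.1) in frame 2.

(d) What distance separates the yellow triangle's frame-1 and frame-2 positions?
3.6

The yellow triangle moved from (5.4, 15.4) to (3.6, 12.3), a distance of √(1.8² + 3.1²) ≈ 3.6.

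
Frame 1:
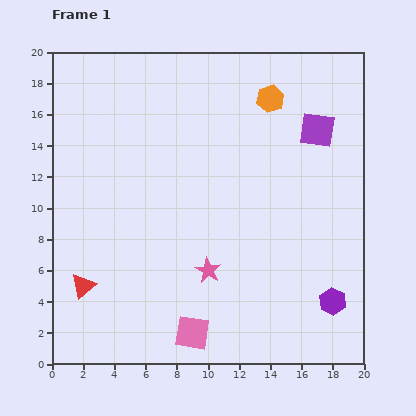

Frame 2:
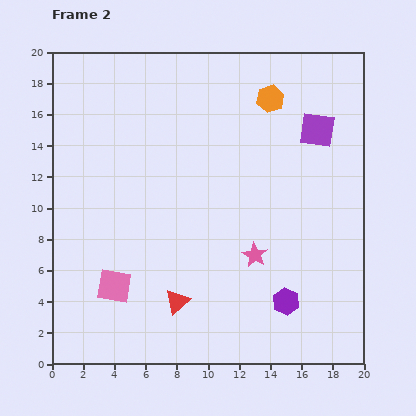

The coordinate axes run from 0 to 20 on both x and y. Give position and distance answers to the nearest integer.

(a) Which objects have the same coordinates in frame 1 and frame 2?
the purple square, the orange hexagon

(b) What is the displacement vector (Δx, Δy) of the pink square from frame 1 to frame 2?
(-5, 3)

The pink square was at (9, 2) in frame 1 and (4, 5) in frame 2.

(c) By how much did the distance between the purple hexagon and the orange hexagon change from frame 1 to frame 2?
-1

Distance in frame 1: 14. Distance in frame 2: 13.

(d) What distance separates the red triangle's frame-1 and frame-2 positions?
6

The red triangle moved from (2, 5) to (8, 4), a distance of √(6² + 1²) ≈ 6.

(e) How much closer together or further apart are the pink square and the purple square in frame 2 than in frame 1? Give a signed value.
+1

Distance in frame 1: 15. Distance in frame 2: 16.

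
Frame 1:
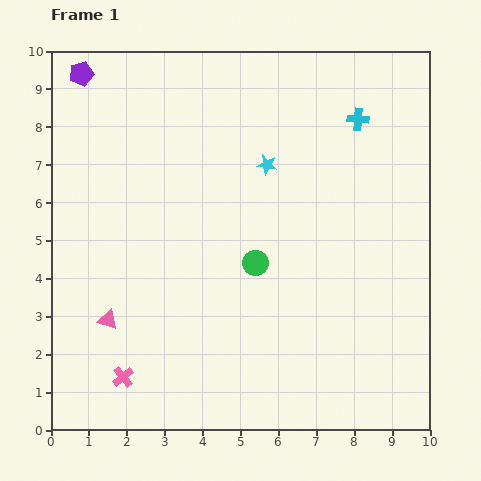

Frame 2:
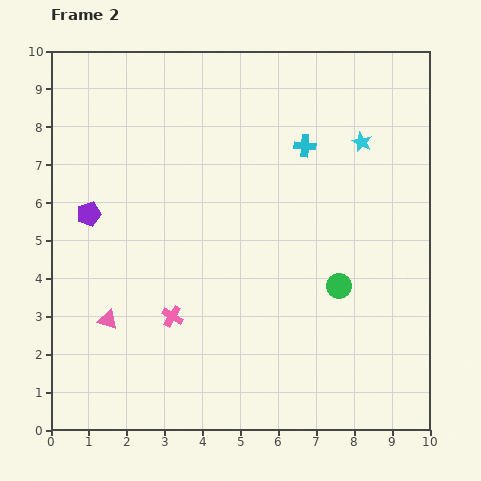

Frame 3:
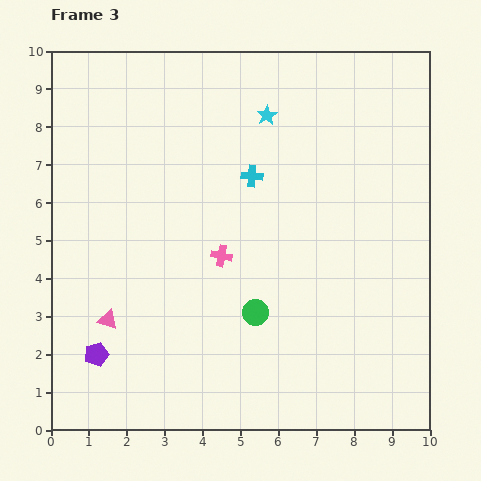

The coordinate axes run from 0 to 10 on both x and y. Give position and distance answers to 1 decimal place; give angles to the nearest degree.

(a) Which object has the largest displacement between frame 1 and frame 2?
the purple pentagon

(moved 3.7; next 2.6)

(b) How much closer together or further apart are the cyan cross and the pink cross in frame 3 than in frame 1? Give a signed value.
-7.0

Distance in frame 1: 9.2. Distance in frame 3: 2.2.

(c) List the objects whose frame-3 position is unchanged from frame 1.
the pink triangle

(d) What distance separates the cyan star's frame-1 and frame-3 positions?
1.3

The cyan star moved from (5.7, 7.0) to (5.7, 8.3), a distance of √(0.0² + 1.3²) ≈ 1.3.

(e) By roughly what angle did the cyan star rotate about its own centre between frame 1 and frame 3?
31° clockwise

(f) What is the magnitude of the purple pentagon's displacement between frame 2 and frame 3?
3.7

The purple pentagon moved from (1.0, 5.7) to (1.2, 2.0), a distance of √(0.2² + 3.7²) ≈ 3.7.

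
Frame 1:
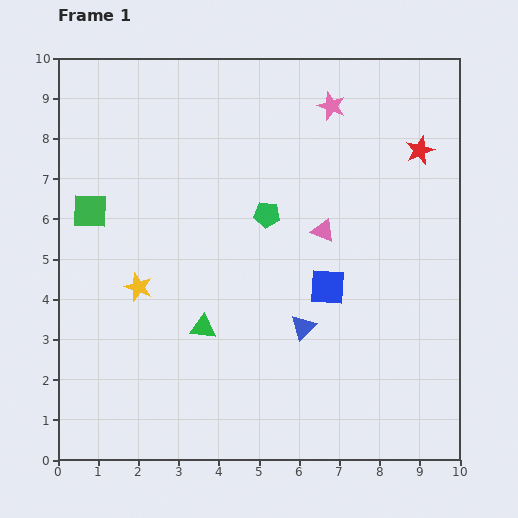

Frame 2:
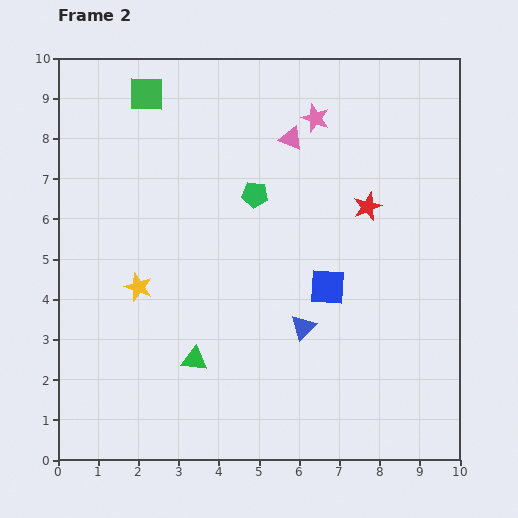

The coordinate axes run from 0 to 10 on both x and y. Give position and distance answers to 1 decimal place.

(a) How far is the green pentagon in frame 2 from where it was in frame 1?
0.6

The green pentagon moved from (5.2, 6.1) to (4.9, 6.6), a distance of √(0.3² + 0.5²) ≈ 0.6.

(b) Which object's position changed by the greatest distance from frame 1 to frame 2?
the green square

(moved 3.2; next 2.4)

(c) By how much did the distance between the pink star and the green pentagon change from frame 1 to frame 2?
-0.7

Distance in frame 1: 3.1. Distance in frame 2: 2.4.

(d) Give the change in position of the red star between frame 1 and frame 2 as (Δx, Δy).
(-1.3, -1.4)

The red star was at (9.0, 7.7) in frame 1 and (7.7, 6.3) in frame 2.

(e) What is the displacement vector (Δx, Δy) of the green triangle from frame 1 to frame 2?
(-0.2, -0.8)

The green triangle was at (3.6, 3.3) in frame 1 and (3.4, 2.5) in frame 2.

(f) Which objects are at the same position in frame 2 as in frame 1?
the yellow star, the blue triangle, the blue square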